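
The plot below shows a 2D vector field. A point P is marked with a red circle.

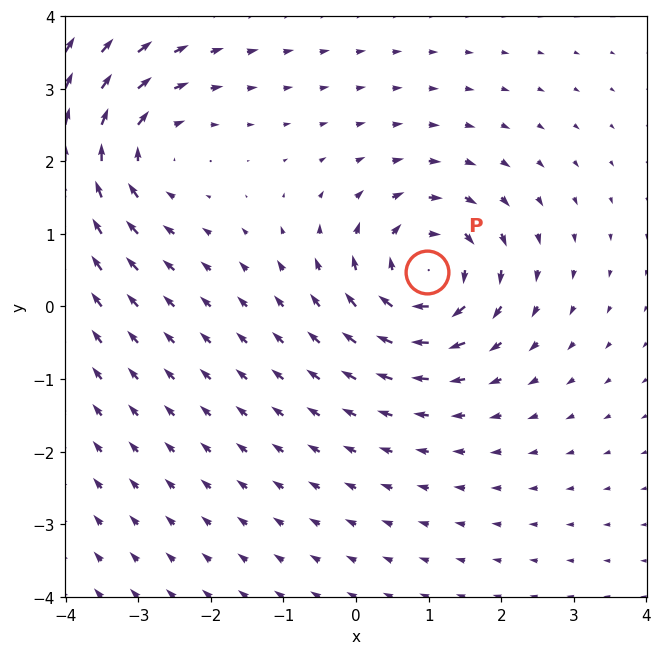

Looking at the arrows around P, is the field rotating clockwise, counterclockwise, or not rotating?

clockwise

Near P at (1.0, 0.5) the arrows circulate clockwise. The curl (z-component) there is about -4; negative curl means clockwise rotation.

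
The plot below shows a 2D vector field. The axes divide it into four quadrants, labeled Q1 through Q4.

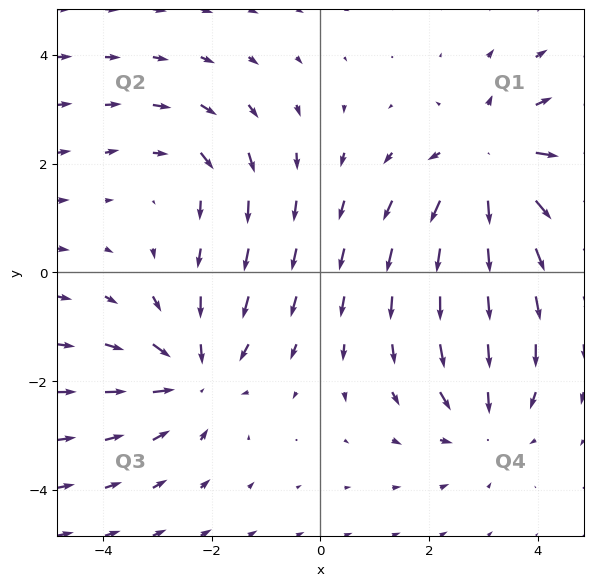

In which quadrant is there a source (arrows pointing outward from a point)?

The source sits at approximately (3.2, 2.0), which lies in quadrant Q1. The divergence there is about +4, positive as expected for a source.

Q1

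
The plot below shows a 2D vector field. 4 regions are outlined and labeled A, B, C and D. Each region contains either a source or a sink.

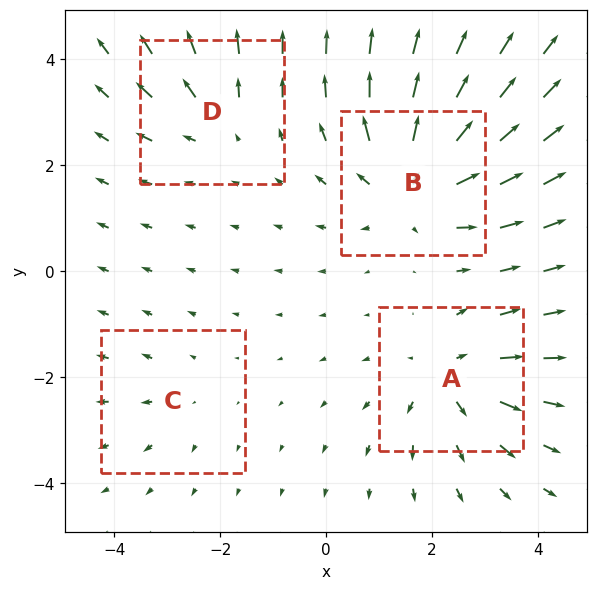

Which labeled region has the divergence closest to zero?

Divergence at each region's feature centre — A: about +5, B: about +7, C: about +2, D: about +3. Region C is closest to zero.

C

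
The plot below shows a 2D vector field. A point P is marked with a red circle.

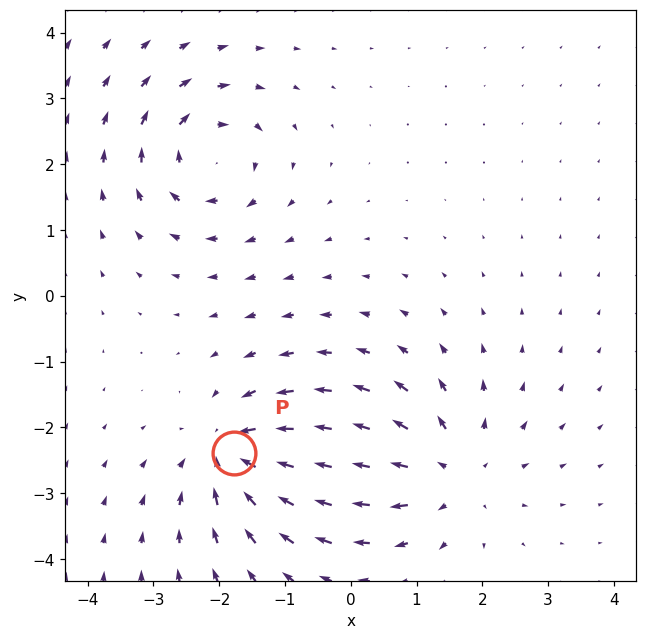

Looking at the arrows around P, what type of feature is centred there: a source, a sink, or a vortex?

At P (-1.8, -2.4) the arrows converge inward. Divergence about -6, curl ≈0 — negative divergence with near-zero curl is a sink.

sink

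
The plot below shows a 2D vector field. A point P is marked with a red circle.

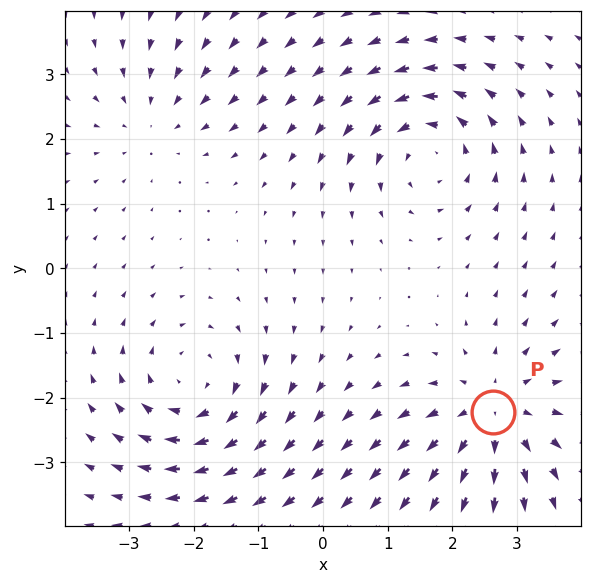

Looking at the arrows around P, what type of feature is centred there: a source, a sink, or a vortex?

At P (2.6, -2.2) the arrows spread outward. Divergence about +5, curl ≈0 — positive divergence with near-zero curl is a source.

source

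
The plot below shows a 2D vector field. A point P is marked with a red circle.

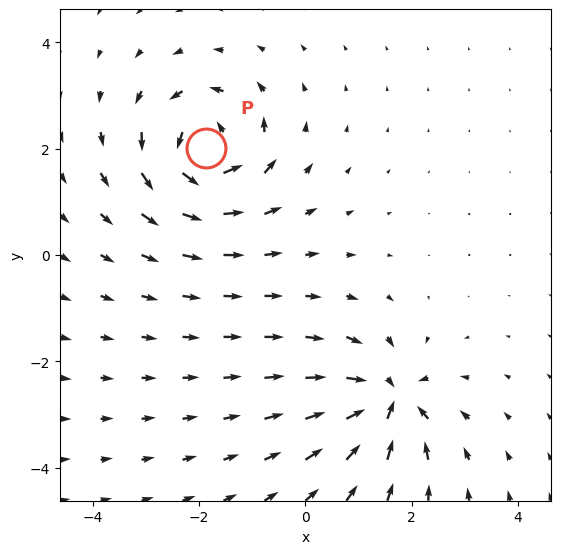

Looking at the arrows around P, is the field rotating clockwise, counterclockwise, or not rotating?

counterclockwise

Near P at (-1.9, 2.0) the arrows circulate counterclockwise. The curl (z-component) there is about +7; positive curl means counterclockwise rotation.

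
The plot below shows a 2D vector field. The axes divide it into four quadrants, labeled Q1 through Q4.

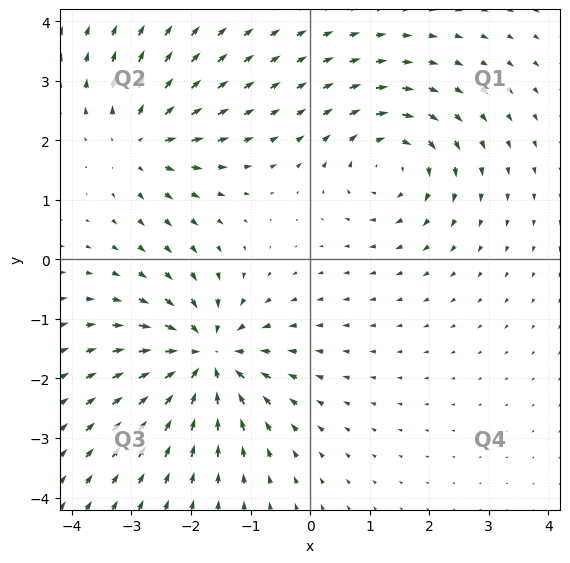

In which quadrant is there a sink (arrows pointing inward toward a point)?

Q3

The sink sits at approximately (-1.7, -1.7), which lies in quadrant Q3. The divergence there is about -6, negative as expected for a sink.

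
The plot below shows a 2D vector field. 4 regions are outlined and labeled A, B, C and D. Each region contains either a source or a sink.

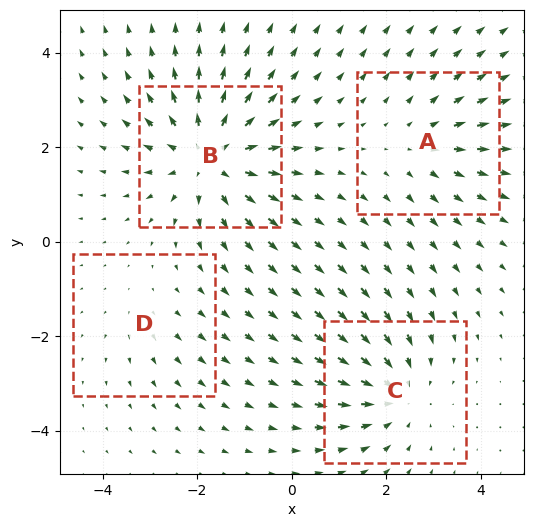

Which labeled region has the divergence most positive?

B

Divergence at each region's feature centre — A: about +3, B: about +6, C: about -4, D: about +2. Region B is most positive.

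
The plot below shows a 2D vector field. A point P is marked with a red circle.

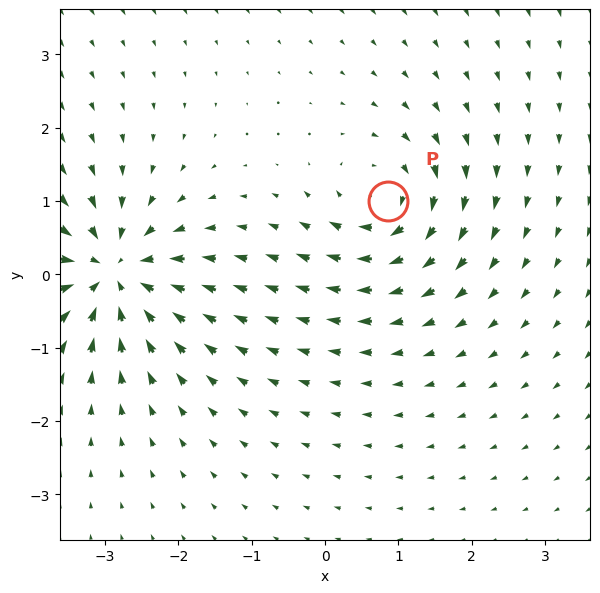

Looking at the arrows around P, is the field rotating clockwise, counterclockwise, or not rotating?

Near P at (0.9, 1.0) the arrows circulate clockwise. The curl (z-component) there is about -4; negative curl means clockwise rotation.

clockwise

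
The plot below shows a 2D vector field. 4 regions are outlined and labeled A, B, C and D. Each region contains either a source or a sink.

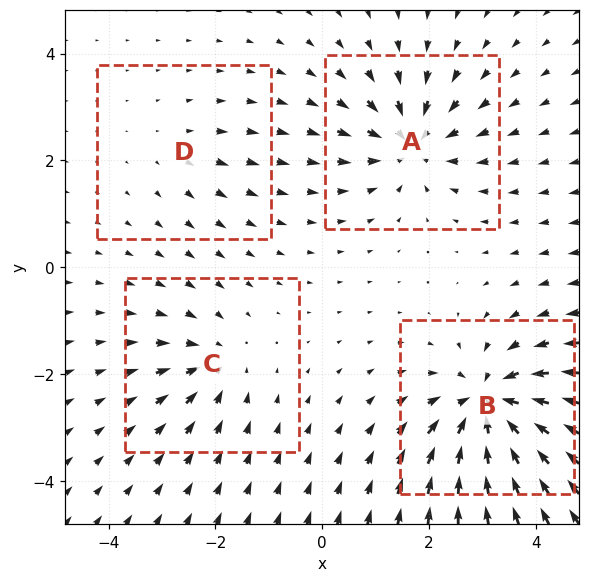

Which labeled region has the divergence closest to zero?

D

Divergence at each region's feature centre — A: about -6, B: about -8, C: about -4, D: about +2. Region D is closest to zero.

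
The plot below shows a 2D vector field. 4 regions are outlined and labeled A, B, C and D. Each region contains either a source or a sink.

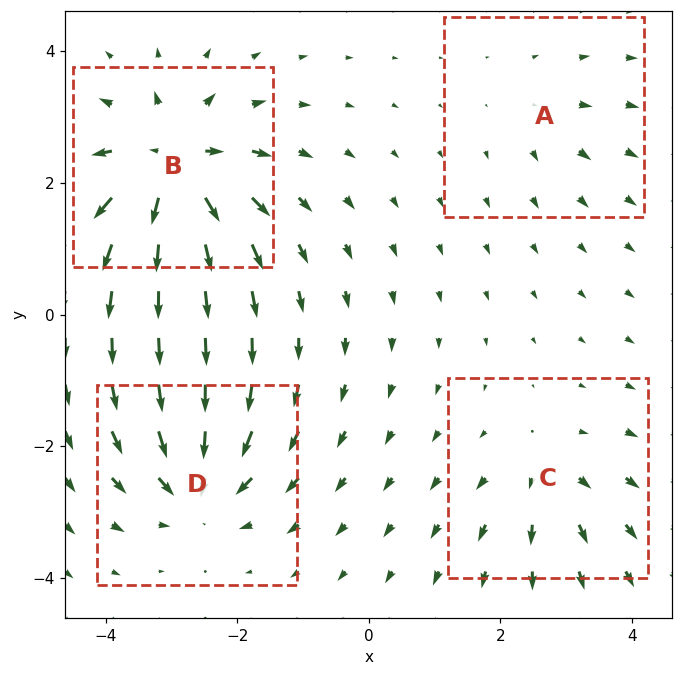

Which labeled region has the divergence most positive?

B

Divergence at each region's feature centre — A: about +3, B: about +9, C: about +4, D: about -7. Region B is most positive.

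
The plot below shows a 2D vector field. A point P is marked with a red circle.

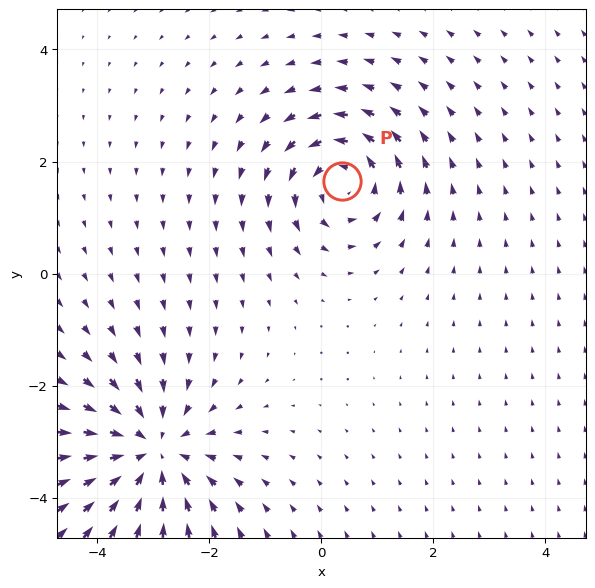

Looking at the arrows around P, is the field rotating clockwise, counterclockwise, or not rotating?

counterclockwise

Near P at (0.4, 1.7) the arrows circulate counterclockwise. The curl (z-component) there is about +5; positive curl means counterclockwise rotation.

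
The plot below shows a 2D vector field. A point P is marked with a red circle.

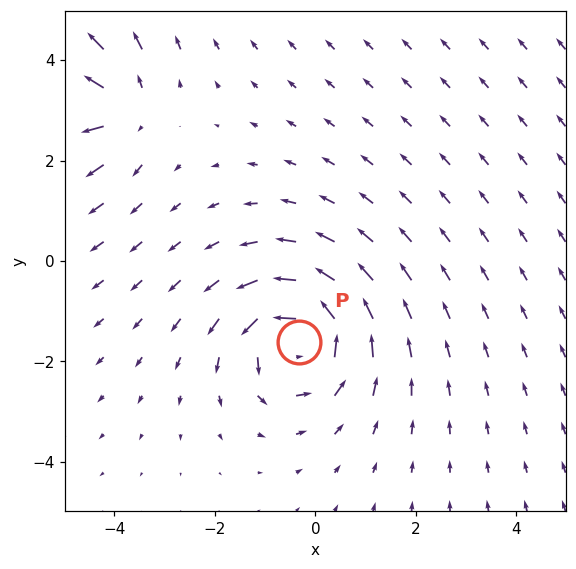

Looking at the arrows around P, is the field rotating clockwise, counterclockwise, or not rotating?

Near P at (-0.3, -1.6) the arrows circulate counterclockwise. The curl (z-component) there is about +6; positive curl means counterclockwise rotation.

counterclockwise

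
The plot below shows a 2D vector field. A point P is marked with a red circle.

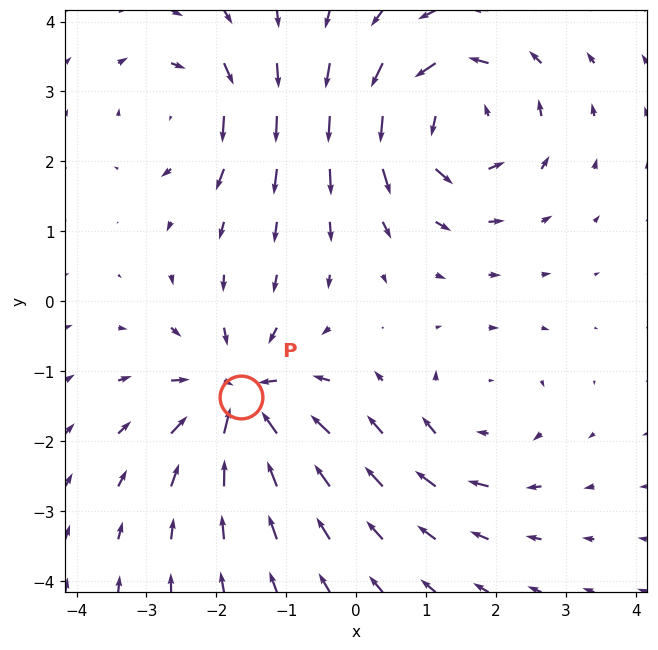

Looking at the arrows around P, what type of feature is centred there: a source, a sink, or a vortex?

At P (-1.6, -1.4) the arrows converge inward. Divergence about -5, curl ≈0 — negative divergence with near-zero curl is a sink.

sink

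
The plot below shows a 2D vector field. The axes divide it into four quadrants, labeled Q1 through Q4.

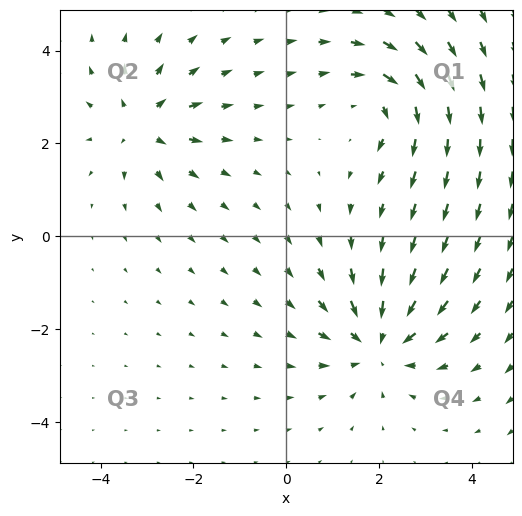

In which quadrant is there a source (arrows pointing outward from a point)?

The source sits at approximately (-3.1, 2.4), which lies in quadrant Q2. The divergence there is about +4, positive as expected for a source.

Q2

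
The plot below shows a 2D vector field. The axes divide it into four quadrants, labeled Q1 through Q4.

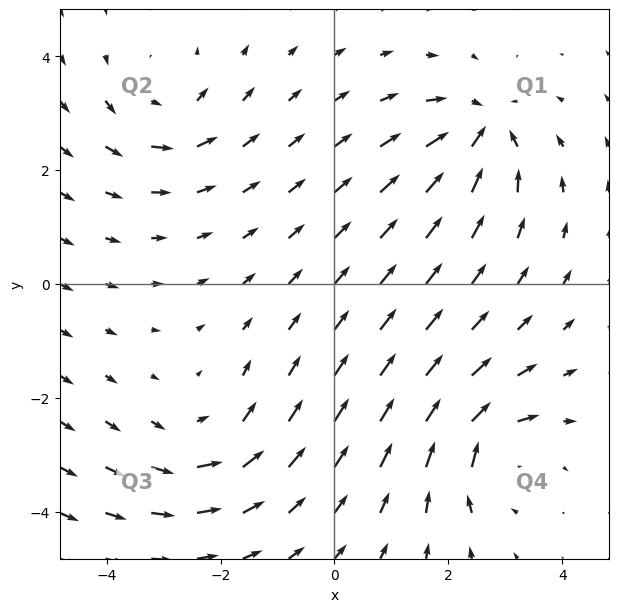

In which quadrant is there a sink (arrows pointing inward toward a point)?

Q1

The sink sits at approximately (2.6, 2.7), which lies in quadrant Q1. The divergence there is about -6, negative as expected for a sink.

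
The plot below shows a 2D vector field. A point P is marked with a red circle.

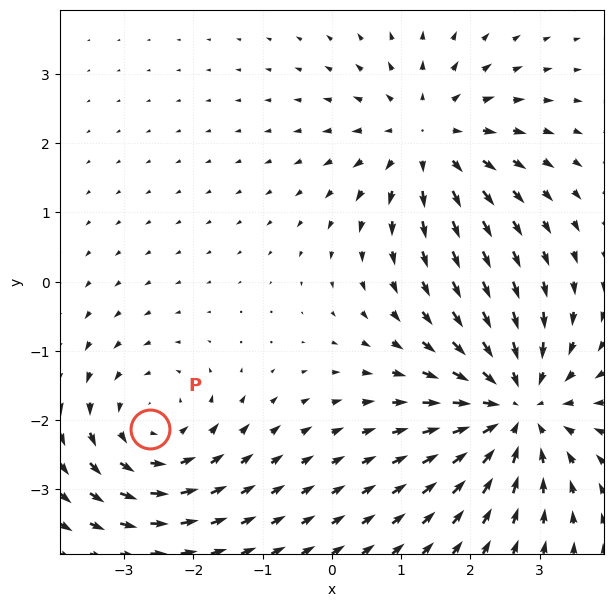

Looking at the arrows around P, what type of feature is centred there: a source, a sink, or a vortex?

At P (-2.6, -2.1) the arrows circulate counterclockwise. Divergence ≈0, curl about +3 — near-zero divergence with nonzero curl is a vortex.

vortex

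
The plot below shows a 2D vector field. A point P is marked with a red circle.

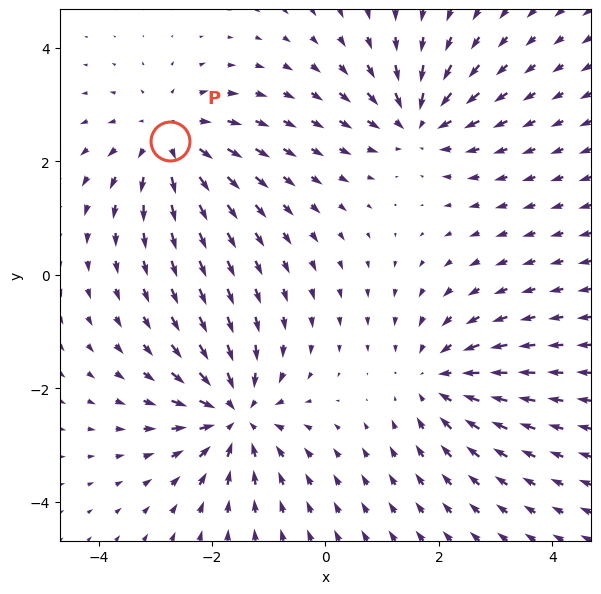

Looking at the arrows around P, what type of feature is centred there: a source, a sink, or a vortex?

At P (-2.7, 2.4) the arrows spread outward. Divergence about +4, curl ≈0 — positive divergence with near-zero curl is a source.

source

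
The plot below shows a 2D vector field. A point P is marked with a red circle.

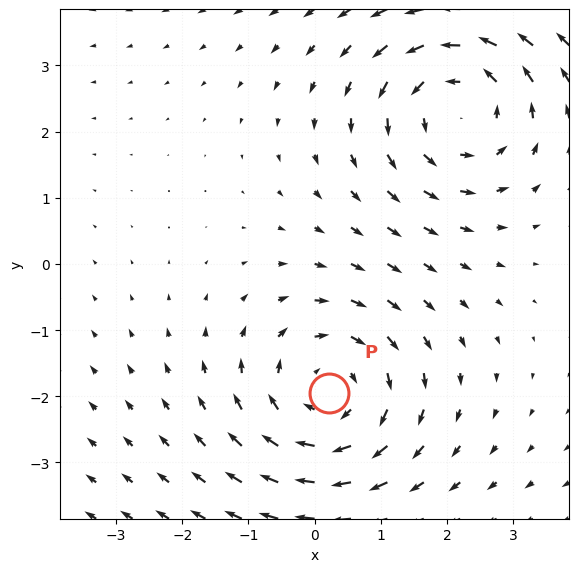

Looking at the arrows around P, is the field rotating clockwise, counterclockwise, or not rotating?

clockwise

Near P at (0.2, -2.0) the arrows circulate clockwise. The curl (z-component) there is about -2; negative curl means clockwise rotation.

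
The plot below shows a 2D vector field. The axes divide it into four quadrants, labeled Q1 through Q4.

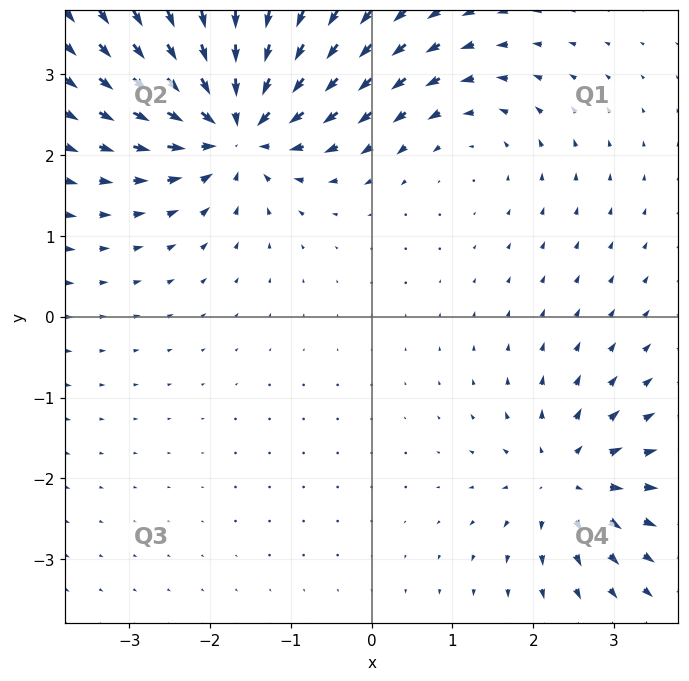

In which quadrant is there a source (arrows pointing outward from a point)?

Q4

The source sits at approximately (2.4, -2.0), which lies in quadrant Q4. The divergence there is about +4, positive as expected for a source.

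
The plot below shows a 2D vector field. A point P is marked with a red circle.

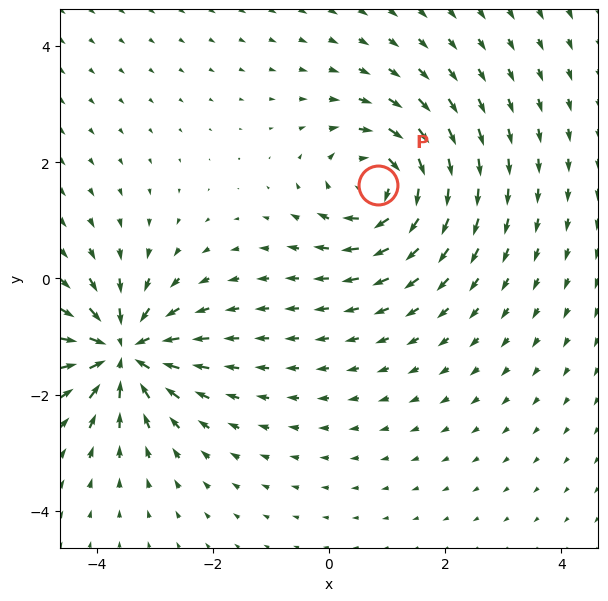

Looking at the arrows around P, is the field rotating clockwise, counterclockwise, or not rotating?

Near P at (0.8, 1.6) the arrows circulate clockwise. The curl (z-component) there is about -5; negative curl means clockwise rotation.

clockwise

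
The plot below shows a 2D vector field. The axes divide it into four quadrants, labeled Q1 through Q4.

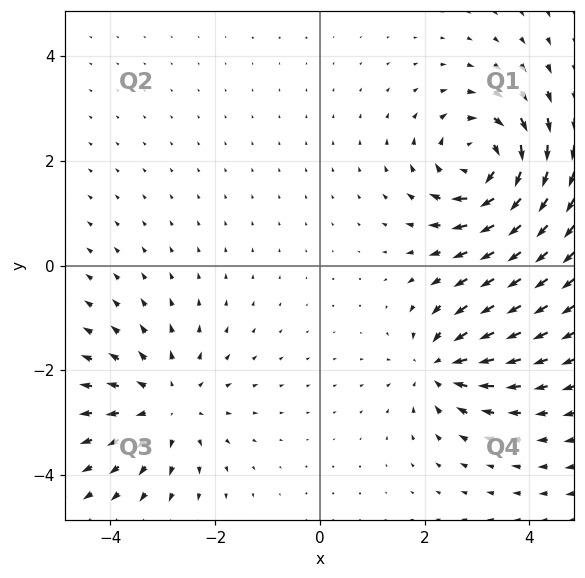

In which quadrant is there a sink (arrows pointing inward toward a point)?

Q4

The sink sits at approximately (2.3, -1.9), which lies in quadrant Q4. The divergence there is about -5, negative as expected for a sink.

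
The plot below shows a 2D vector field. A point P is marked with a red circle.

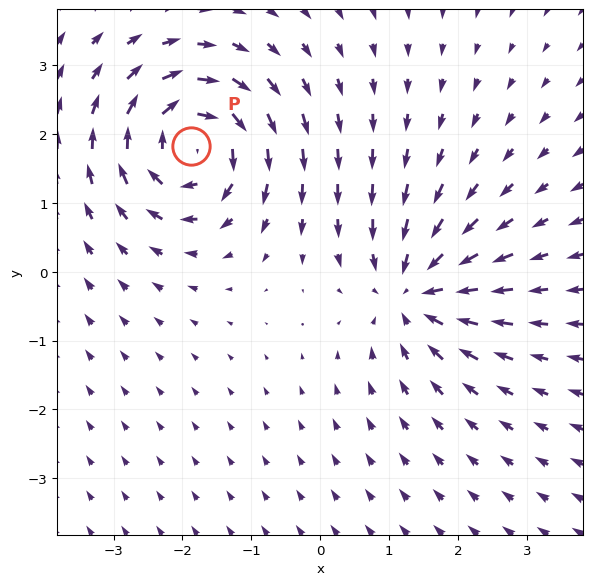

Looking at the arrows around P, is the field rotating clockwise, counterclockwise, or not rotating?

Near P at (-1.9, 1.8) the arrows circulate clockwise. The curl (z-component) there is about -4; negative curl means clockwise rotation.

clockwise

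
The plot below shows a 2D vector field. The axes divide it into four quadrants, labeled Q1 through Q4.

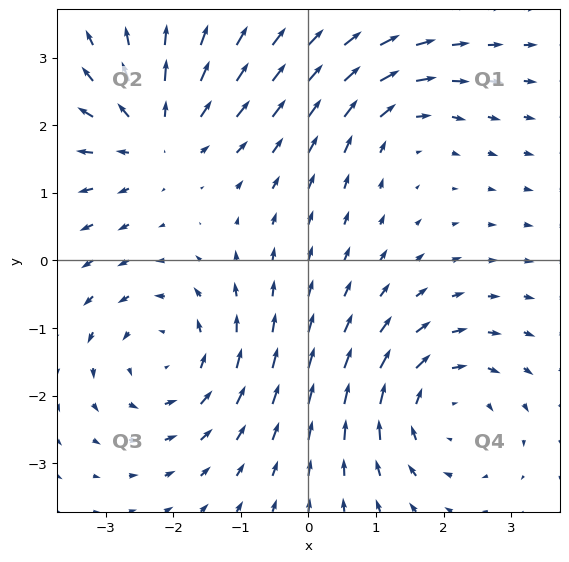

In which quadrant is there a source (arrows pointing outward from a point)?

The source sits at approximately (-2.2, 1.8), which lies in quadrant Q2. The divergence there is about +4, positive as expected for a source.

Q2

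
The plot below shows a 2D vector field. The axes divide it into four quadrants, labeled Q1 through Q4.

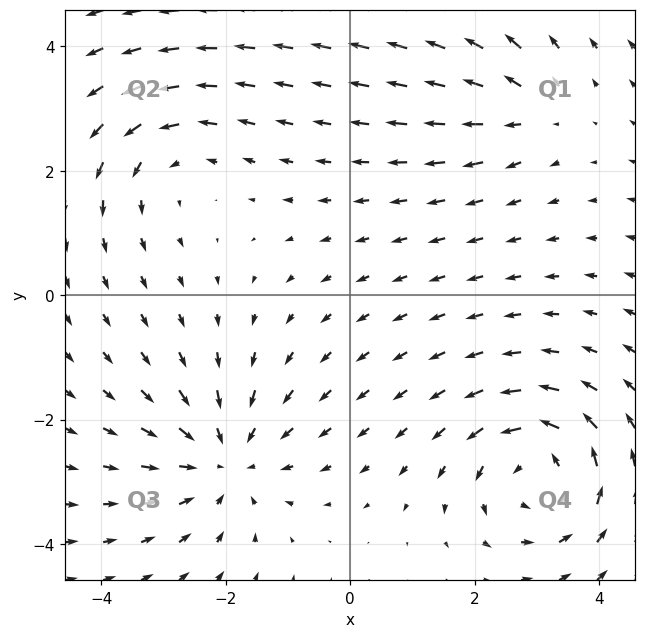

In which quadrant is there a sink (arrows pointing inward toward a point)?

Q3

The sink sits at approximately (-2.0, -2.7), which lies in quadrant Q3. The divergence there is about -4, negative as expected for a sink.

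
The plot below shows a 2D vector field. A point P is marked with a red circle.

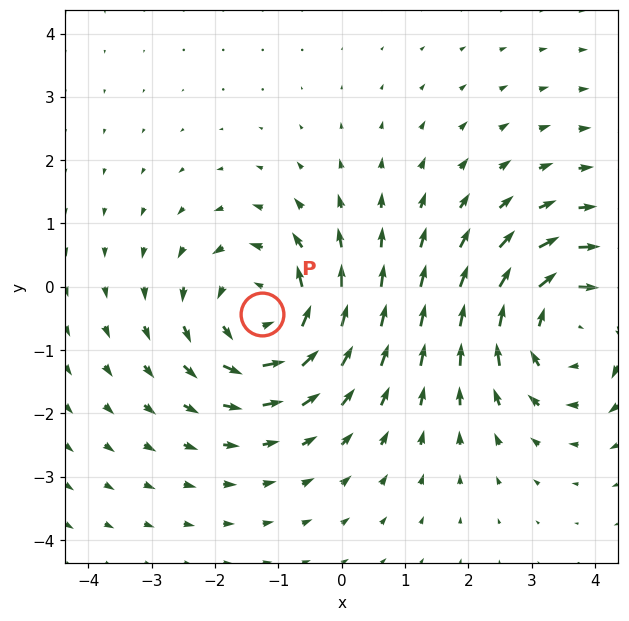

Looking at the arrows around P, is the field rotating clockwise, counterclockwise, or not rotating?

counterclockwise

Near P at (-1.3, -0.4) the arrows circulate counterclockwise. The curl (z-component) there is about +4; positive curl means counterclockwise rotation.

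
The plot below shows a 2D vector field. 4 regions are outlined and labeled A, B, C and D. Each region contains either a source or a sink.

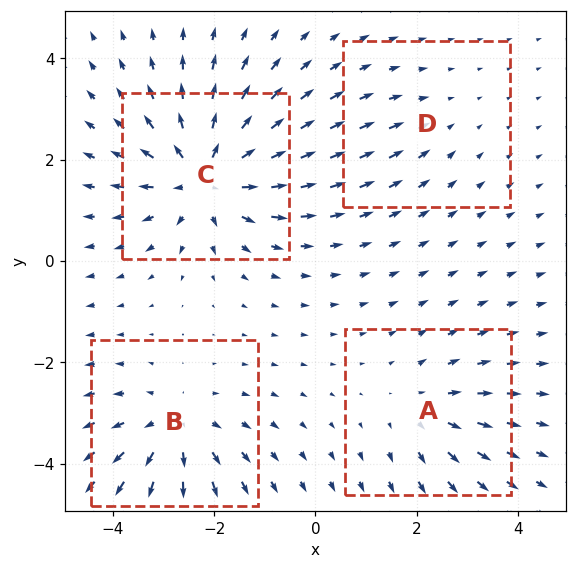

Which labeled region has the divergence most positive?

Divergence at each region's feature centre — A: about +3, B: about +4, C: about +6, D: about -2. Region C is most positive.

C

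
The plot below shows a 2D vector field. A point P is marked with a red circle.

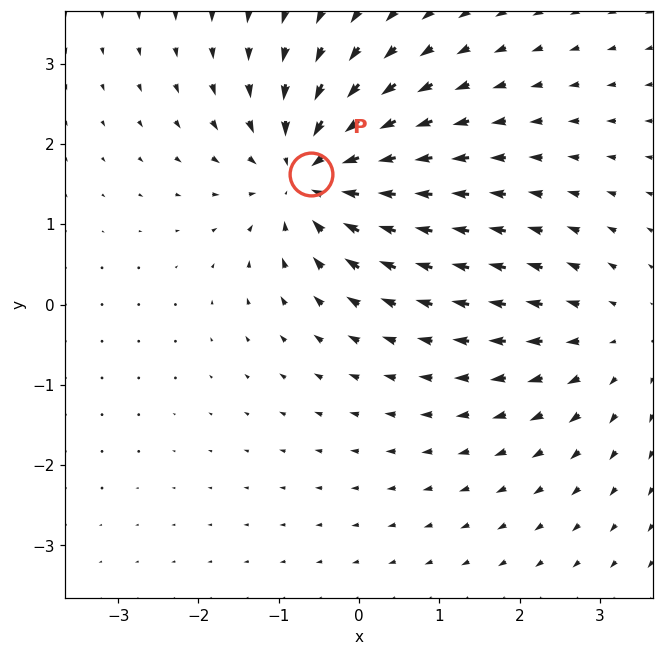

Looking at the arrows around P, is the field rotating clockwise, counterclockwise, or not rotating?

not rotating

Near P at (-0.6, 1.6) the arrows show no circulation. The curl there is ≈0.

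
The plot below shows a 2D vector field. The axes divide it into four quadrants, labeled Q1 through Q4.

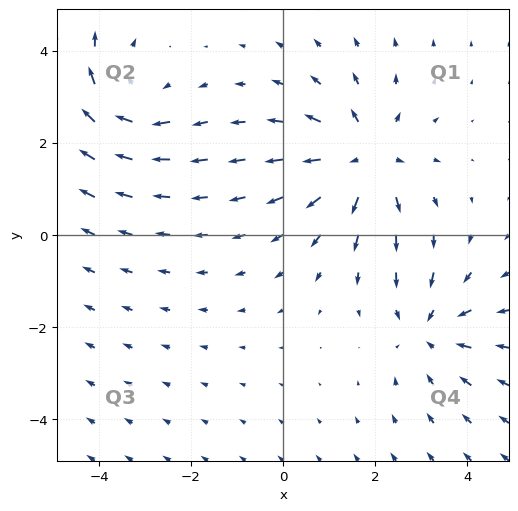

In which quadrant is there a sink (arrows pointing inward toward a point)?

The sink sits at approximately (3.2, -2.1), which lies in quadrant Q4. The divergence there is about -2, negative as expected for a sink.

Q4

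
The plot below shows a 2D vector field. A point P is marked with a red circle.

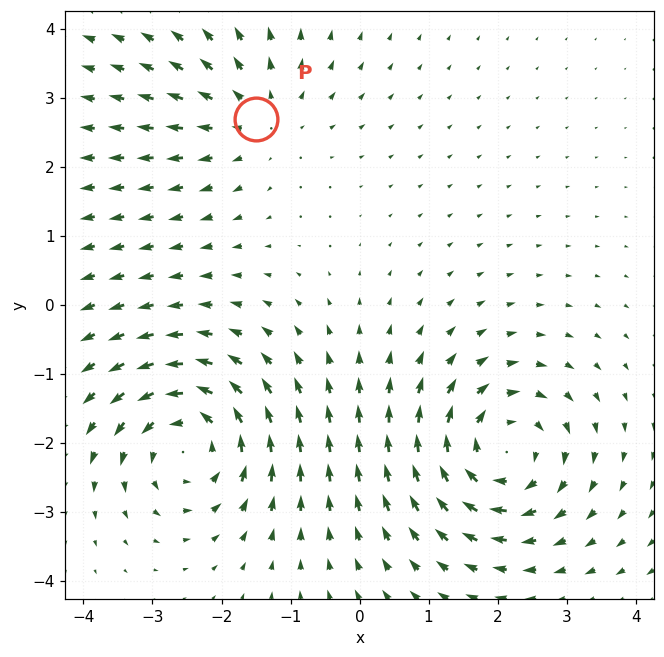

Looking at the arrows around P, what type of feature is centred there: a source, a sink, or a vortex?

source

At P (-1.5, 2.7) the arrows spread outward. Divergence about +3, curl ≈0 — positive divergence with near-zero curl is a source.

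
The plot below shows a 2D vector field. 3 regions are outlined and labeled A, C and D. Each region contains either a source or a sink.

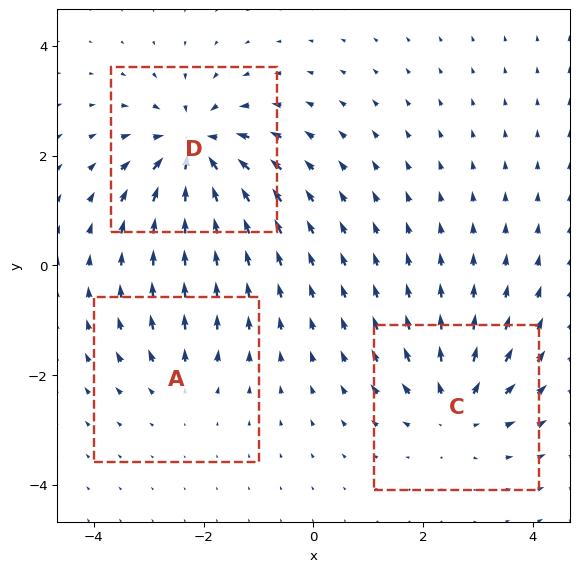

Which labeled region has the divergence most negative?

D

Divergence at each region's feature centre — A: about +2, C: about +4, D: about -6. Region D is most negative.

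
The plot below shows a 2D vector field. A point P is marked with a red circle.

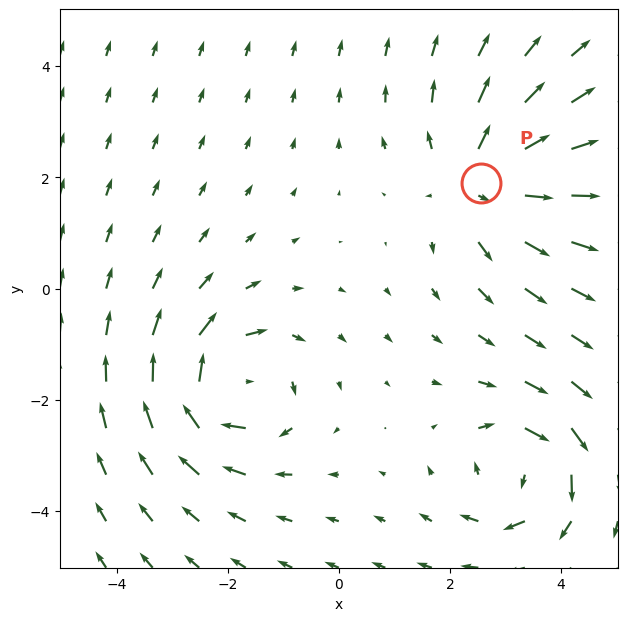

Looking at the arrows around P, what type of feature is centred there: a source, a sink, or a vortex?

source

At P (2.6, 1.9) the arrows spread outward. Divergence about +4, curl ≈0 — positive divergence with near-zero curl is a source.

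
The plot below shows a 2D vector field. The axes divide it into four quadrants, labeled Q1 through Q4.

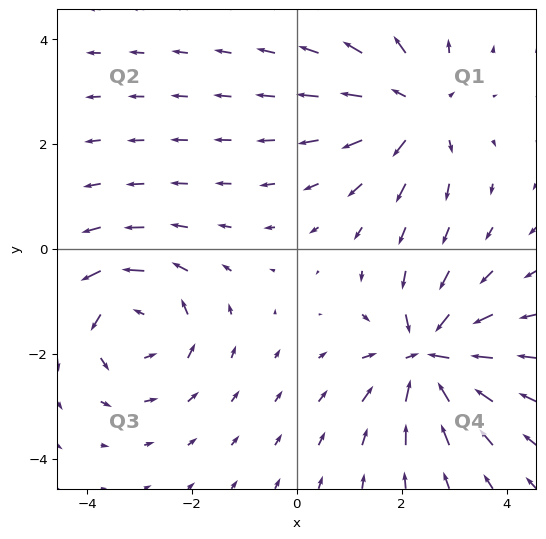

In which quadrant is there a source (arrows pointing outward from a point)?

Q1

The source sits at approximately (2.3, 2.7), which lies in quadrant Q1. The divergence there is about +3, positive as expected for a source.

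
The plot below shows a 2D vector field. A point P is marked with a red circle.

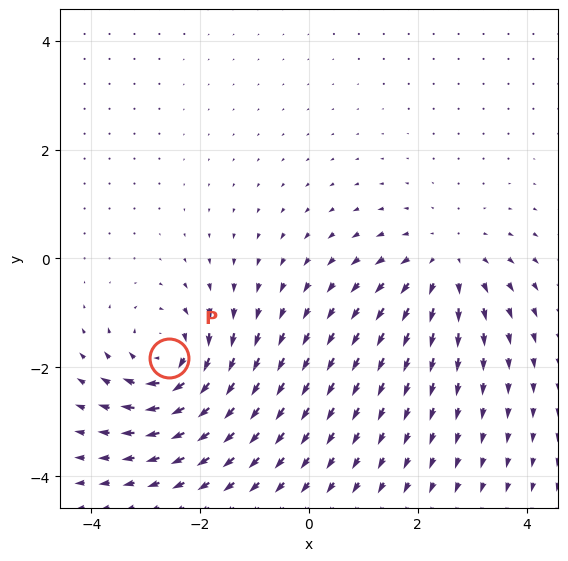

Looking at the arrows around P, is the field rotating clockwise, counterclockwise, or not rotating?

Near P at (-2.6, -1.8) the arrows circulate clockwise. The curl (z-component) there is about -5; negative curl means clockwise rotation.

clockwise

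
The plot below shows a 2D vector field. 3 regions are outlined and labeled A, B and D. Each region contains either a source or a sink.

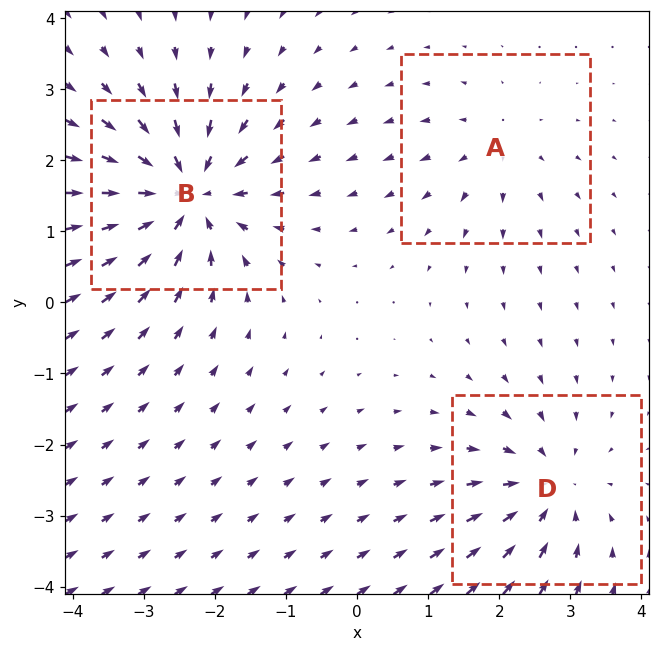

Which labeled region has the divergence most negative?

Divergence at each region's feature centre — A: about +2, B: about -5, D: about -4. Region B is most negative.

B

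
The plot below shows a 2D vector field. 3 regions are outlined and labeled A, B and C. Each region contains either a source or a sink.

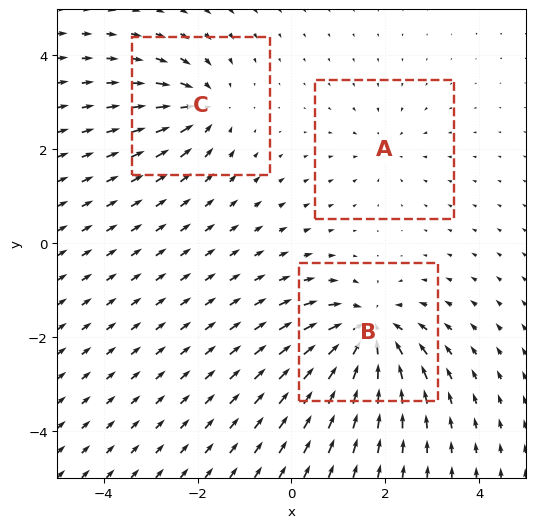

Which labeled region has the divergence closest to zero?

A

Divergence at each region's feature centre — A: about -2, B: about -6, C: about -4. Region A is closest to zero.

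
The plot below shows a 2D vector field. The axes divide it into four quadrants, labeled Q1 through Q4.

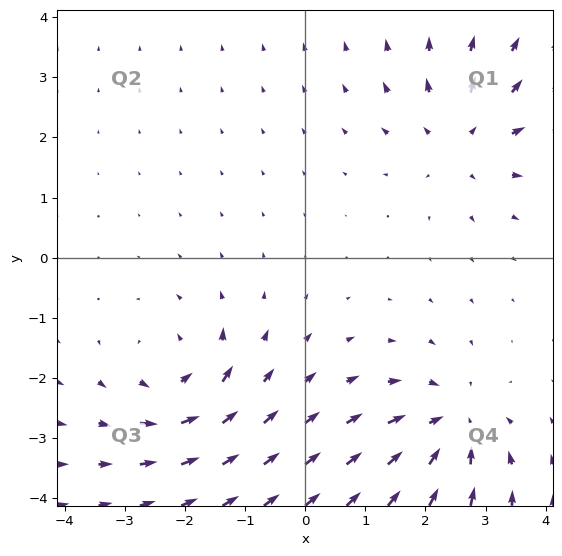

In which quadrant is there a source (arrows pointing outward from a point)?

The source sits at approximately (2.6, 2.0), which lies in quadrant Q1. The divergence there is about +3, positive as expected for a source.

Q1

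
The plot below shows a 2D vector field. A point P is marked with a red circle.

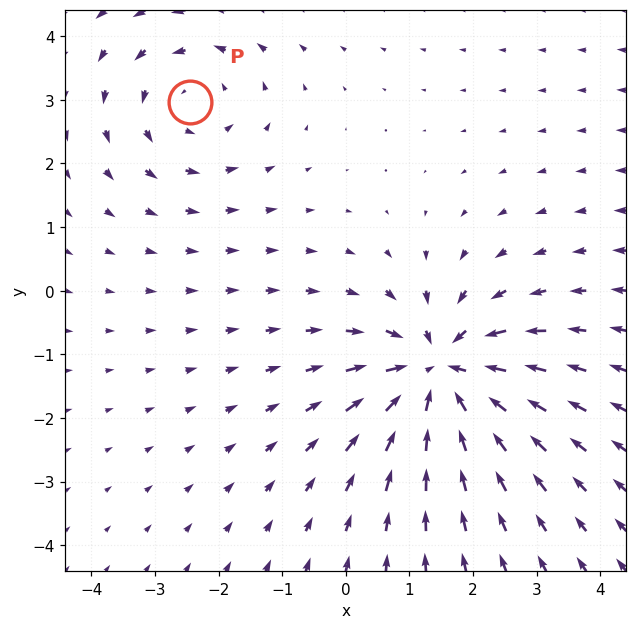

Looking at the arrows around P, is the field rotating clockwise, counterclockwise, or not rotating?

Near P at (-2.4, 3.0) the arrows circulate counterclockwise. The curl (z-component) there is about +2; positive curl means counterclockwise rotation.

counterclockwise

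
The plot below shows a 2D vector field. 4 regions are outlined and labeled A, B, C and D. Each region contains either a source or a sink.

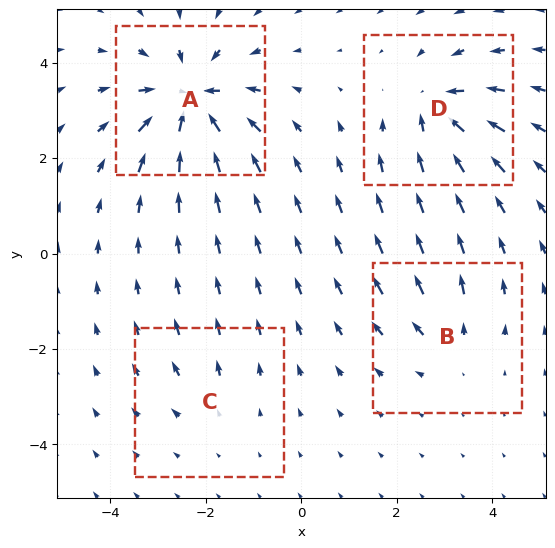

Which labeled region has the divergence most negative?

A

Divergence at each region's feature centre — A: about -8, B: about +3, C: about +2, D: about -5. Region A is most negative.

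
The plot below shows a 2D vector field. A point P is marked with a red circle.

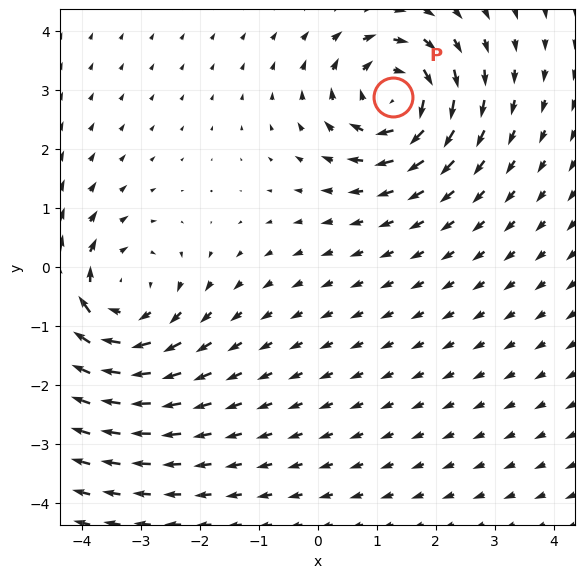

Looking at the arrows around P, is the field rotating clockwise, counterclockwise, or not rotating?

clockwise

Near P at (1.3, 2.9) the arrows circulate clockwise. The curl (z-component) there is about -4; negative curl means clockwise rotation.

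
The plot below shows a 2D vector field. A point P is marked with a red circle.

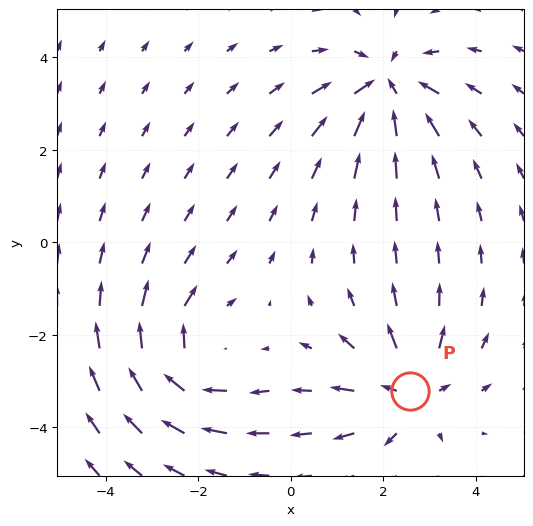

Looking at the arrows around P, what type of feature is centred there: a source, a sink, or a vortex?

At P (2.6, -3.2) the arrows spread outward. Divergence about +4, curl ≈0 — positive divergence with near-zero curl is a source.

source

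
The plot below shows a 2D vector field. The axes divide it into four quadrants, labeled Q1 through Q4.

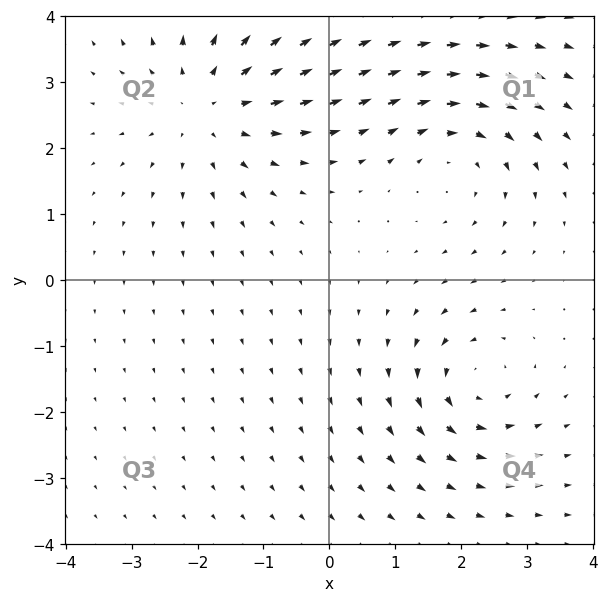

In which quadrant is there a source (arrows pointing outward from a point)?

The source sits at approximately (-1.8, 2.7), which lies in quadrant Q2. The divergence there is about +4, positive as expected for a source.

Q2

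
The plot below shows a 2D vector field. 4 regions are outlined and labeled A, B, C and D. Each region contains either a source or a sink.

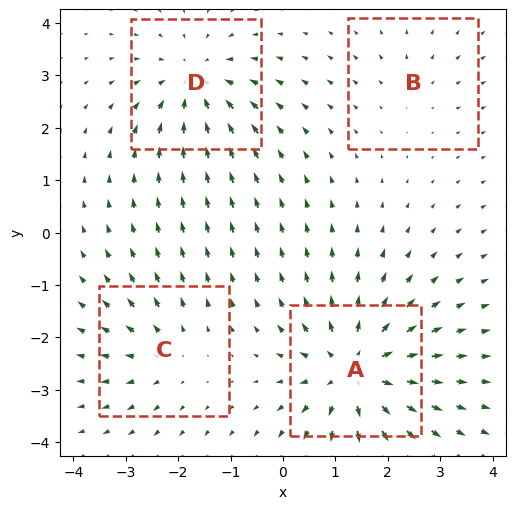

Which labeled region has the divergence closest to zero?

Divergence at each region's feature centre — A: about +7, B: about +2, C: about +3, D: about -5. Region B is closest to zero.

B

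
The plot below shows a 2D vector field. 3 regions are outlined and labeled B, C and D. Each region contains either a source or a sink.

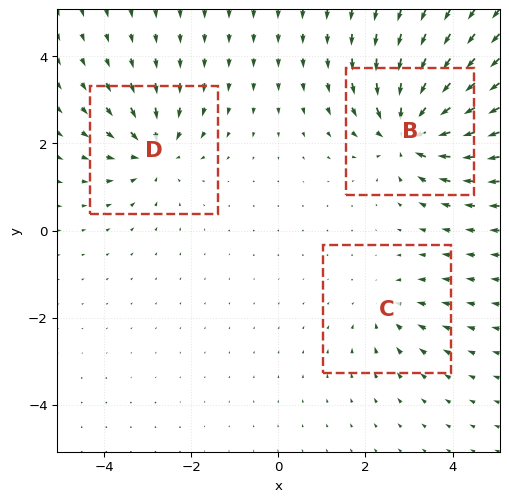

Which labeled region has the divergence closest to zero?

Divergence at each region's feature centre — B: about -5, C: about -2, D: about -4. Region C is closest to zero.

C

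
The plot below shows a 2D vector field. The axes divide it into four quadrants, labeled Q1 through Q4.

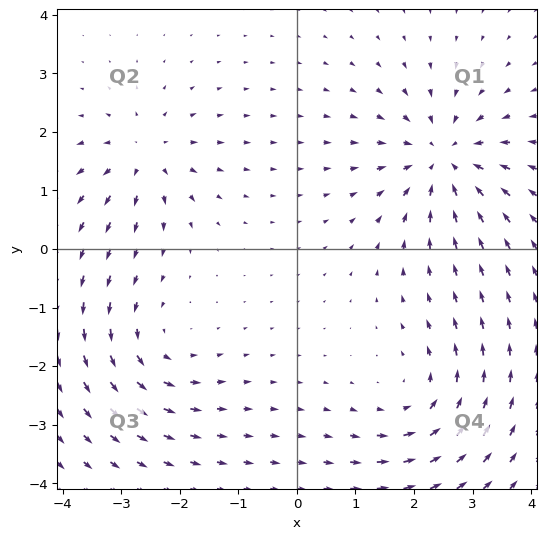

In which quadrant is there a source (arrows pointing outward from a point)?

The source sits at approximately (-2.6, 1.6), which lies in quadrant Q2. The divergence there is about +4, positive as expected for a source.

Q2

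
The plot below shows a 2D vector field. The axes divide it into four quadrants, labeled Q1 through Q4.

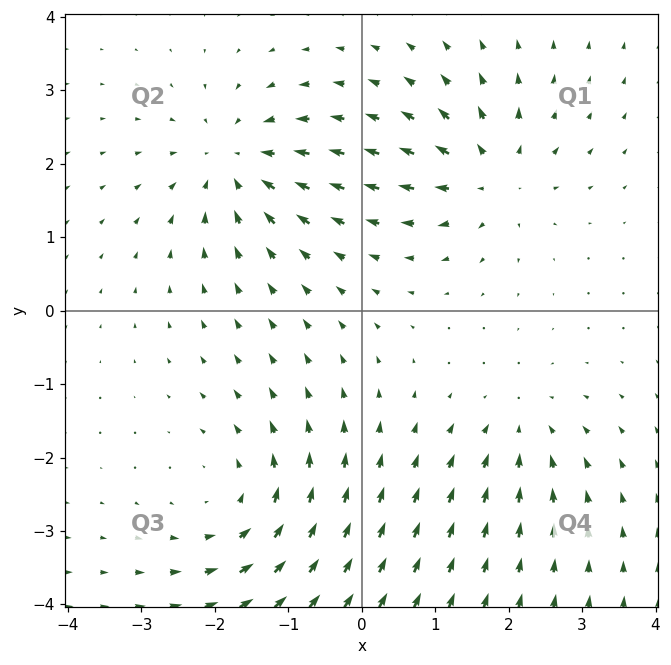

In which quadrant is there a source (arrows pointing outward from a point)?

Q1

The source sits at approximately (1.8, 1.8), which lies in quadrant Q1. The divergence there is about +5, positive as expected for a source.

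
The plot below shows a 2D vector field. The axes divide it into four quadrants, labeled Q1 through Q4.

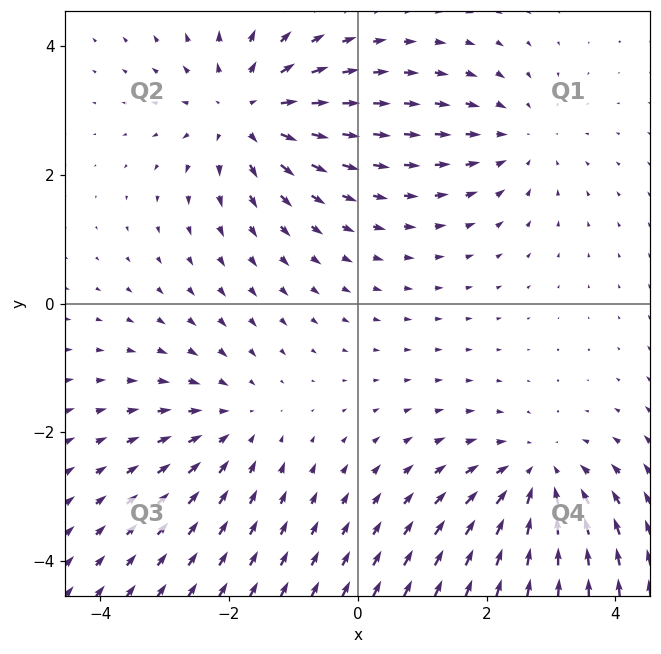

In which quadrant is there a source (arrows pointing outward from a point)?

The source sits at approximately (-1.7, 3.0), which lies in quadrant Q2. The divergence there is about +4, positive as expected for a source.

Q2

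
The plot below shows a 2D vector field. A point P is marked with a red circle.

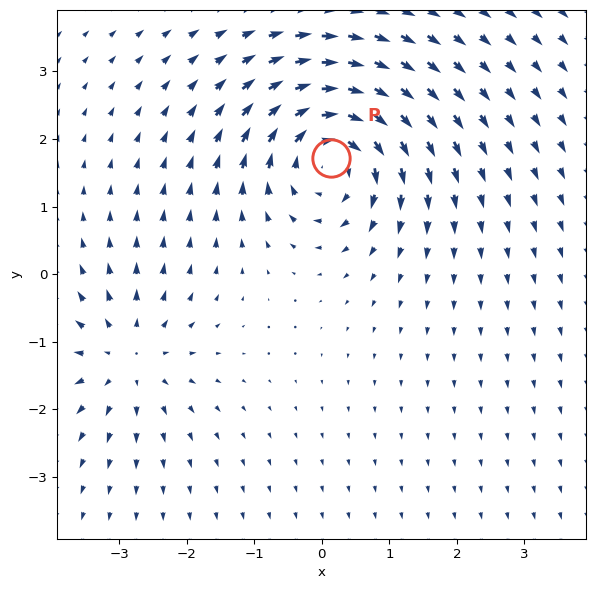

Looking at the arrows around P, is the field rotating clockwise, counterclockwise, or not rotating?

Near P at (0.1, 1.7) the arrows circulate clockwise. The curl (z-component) there is about -5; negative curl means clockwise rotation.

clockwise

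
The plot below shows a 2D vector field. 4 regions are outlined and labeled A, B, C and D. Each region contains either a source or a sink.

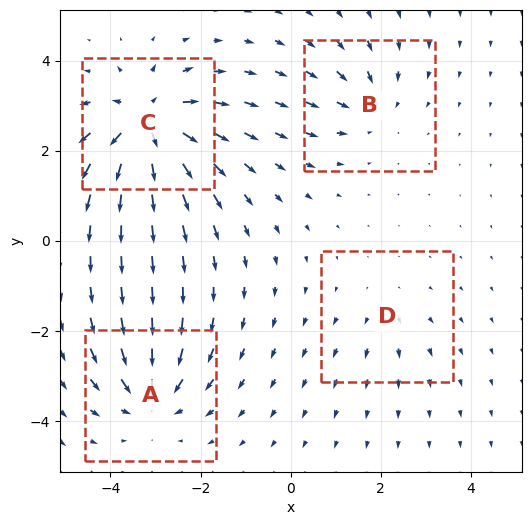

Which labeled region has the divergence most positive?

Divergence at each region's feature centre — A: about -5, B: about -4, C: about +8, D: about +2. Region C is most positive.

C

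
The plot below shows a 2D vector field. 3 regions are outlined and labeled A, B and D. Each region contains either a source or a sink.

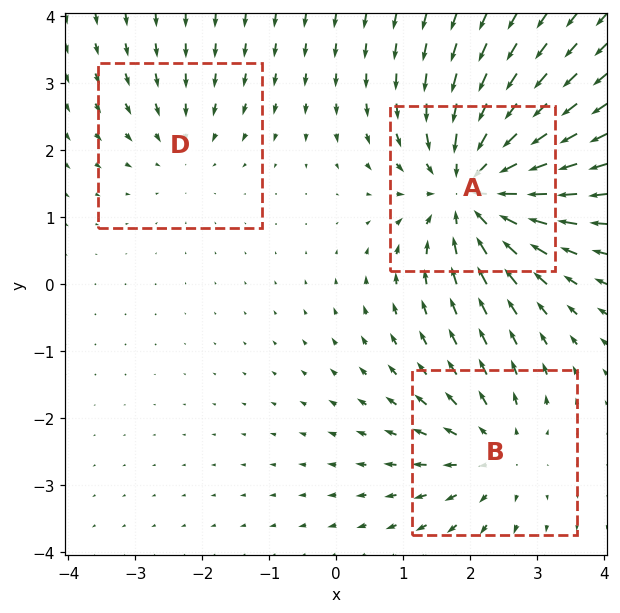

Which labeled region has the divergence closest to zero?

D

Divergence at each region's feature centre — A: about -5, B: about +3, D: about -2. Region D is closest to zero.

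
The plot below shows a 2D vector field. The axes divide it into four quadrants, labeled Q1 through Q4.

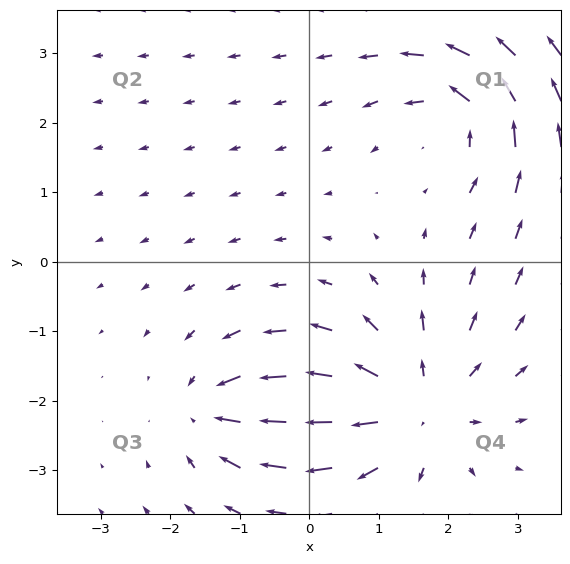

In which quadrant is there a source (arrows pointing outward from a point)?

The source sits at approximately (1.5, -2.1), which lies in quadrant Q4. The divergence there is about +4, positive as expected for a source.

Q4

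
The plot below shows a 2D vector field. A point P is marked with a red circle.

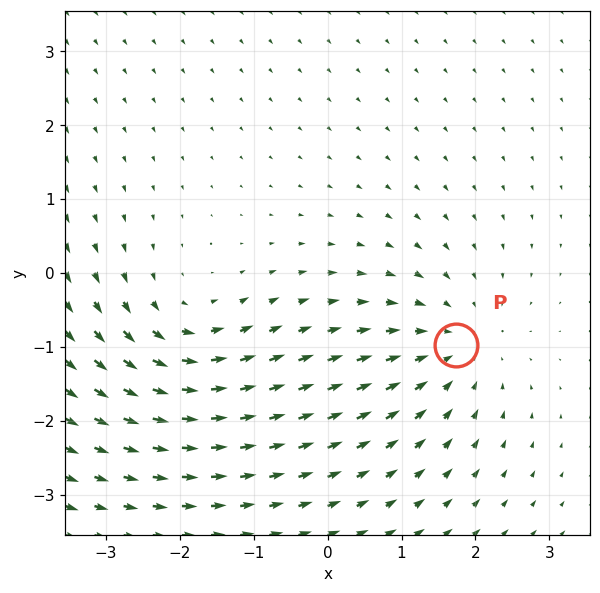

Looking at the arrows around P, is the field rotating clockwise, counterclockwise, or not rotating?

Near P at (1.7, -1.0) the arrows show no circulation. The curl there is ≈0.

not rotating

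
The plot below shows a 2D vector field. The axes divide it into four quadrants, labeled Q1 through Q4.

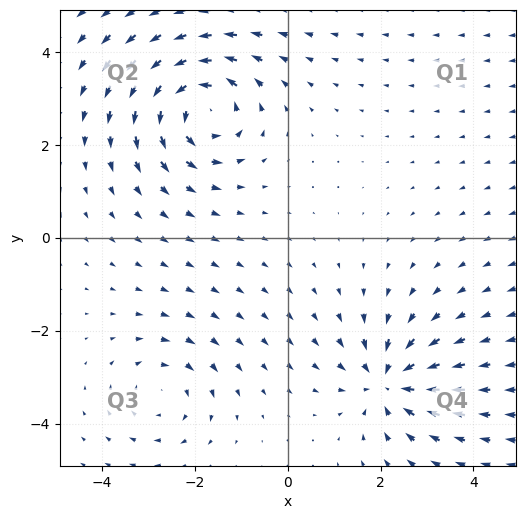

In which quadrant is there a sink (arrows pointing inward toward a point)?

The sink sits at approximately (2.2, -3.1), which lies in quadrant Q4. The divergence there is about -5, negative as expected for a sink.

Q4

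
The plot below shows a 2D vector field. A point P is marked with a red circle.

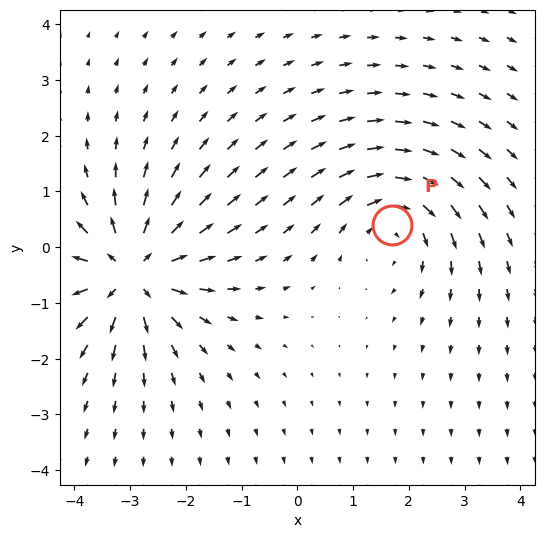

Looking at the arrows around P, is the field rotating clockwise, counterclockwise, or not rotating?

Near P at (1.7, 0.4) the arrows circulate clockwise. The curl (z-component) there is about -4; negative curl means clockwise rotation.

clockwise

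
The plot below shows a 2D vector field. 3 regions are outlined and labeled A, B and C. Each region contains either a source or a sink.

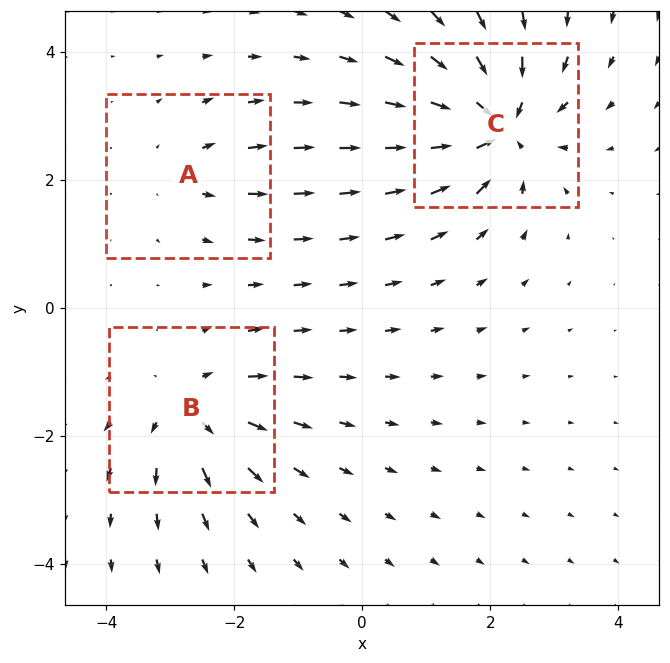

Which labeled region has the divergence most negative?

C

Divergence at each region's feature centre — A: about +2, B: about +4, C: about -6. Region C is most negative.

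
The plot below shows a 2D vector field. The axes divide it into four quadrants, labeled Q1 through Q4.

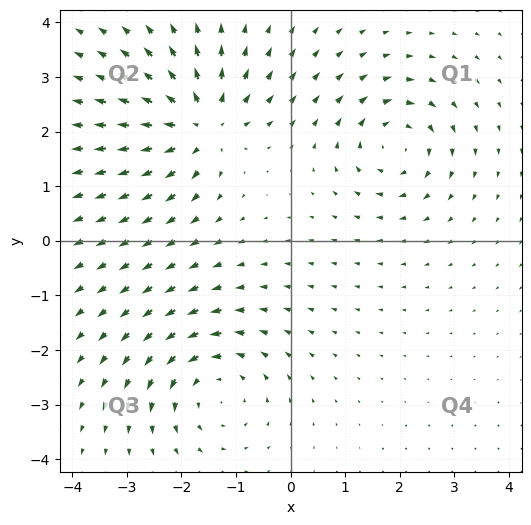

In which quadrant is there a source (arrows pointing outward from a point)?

The source sits at approximately (-1.6, 2.1), which lies in quadrant Q2. The divergence there is about +6, positive as expected for a source.

Q2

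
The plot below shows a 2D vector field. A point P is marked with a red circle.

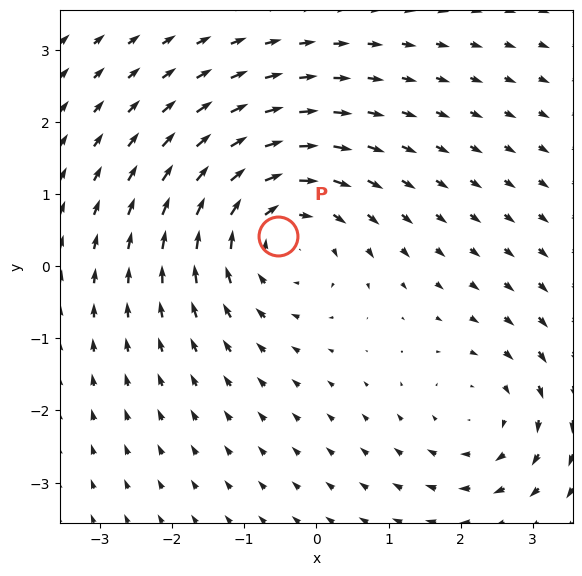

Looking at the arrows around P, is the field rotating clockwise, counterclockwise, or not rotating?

clockwise

Near P at (-0.5, 0.4) the arrows circulate clockwise. The curl (z-component) there is about -4; negative curl means clockwise rotation.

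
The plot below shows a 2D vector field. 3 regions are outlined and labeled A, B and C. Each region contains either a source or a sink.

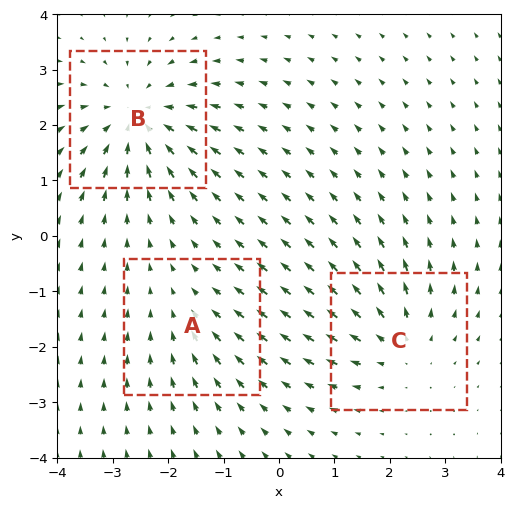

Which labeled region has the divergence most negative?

B

Divergence at each region's feature centre — A: about -2, B: about -4, C: about +3. Region B is most negative.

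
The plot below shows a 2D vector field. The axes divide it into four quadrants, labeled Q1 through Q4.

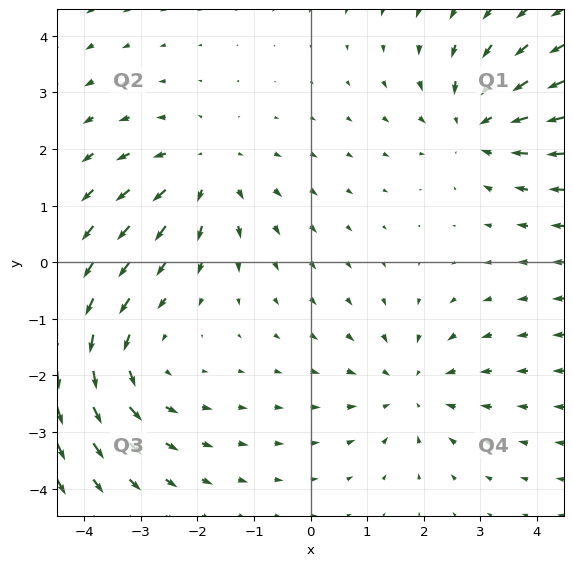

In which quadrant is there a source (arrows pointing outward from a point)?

Q2

The source sits at approximately (-1.9, 1.6), which lies in quadrant Q2. The divergence there is about +3, positive as expected for a source.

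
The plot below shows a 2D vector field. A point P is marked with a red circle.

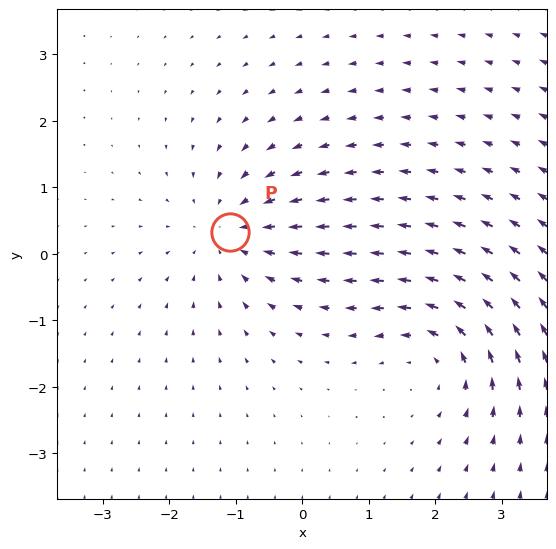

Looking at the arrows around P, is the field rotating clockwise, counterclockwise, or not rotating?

not rotating

Near P at (-1.1, 0.3) the arrows show no circulation. The curl there is ≈0.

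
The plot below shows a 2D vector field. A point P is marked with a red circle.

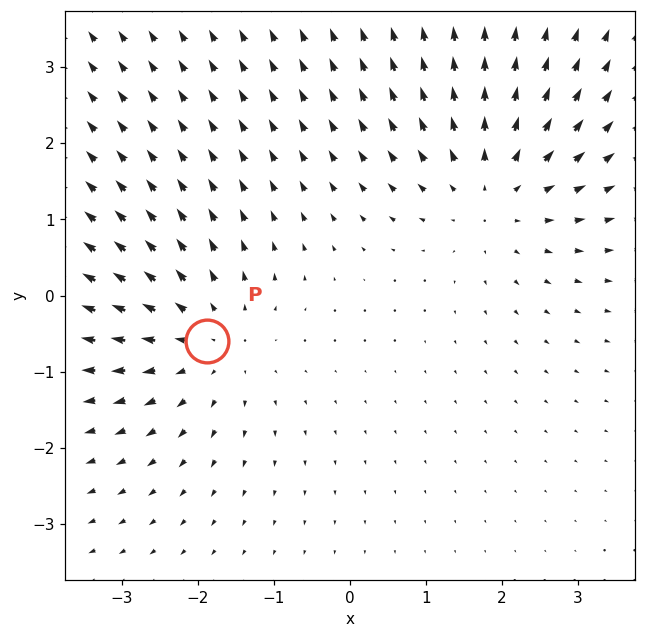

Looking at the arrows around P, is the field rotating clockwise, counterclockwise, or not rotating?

Near P at (-1.9, -0.6) the arrows show no circulation. The curl there is ≈0.

not rotating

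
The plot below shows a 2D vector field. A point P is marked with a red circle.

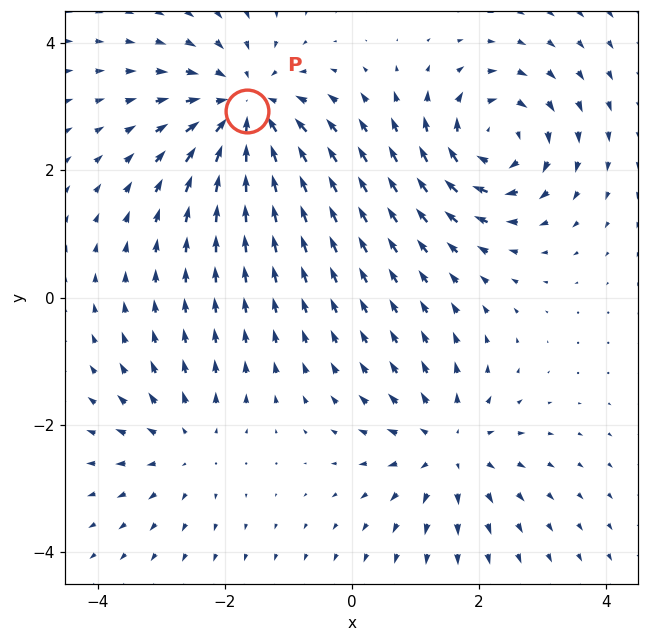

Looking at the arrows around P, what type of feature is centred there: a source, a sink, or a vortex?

sink

At P (-1.7, 2.9) the arrows converge inward. Divergence about -5, curl ≈0 — negative divergence with near-zero curl is a sink.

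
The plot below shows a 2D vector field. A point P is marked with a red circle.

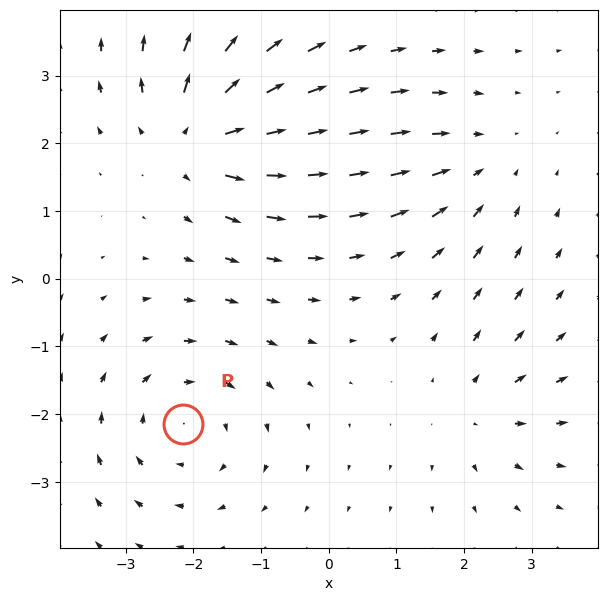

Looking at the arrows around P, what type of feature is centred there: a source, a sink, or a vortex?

At P (-2.2, -2.1) the arrows circulate clockwise. Divergence ≈0, curl about -4 — near-zero divergence with nonzero curl is a vortex.

vortex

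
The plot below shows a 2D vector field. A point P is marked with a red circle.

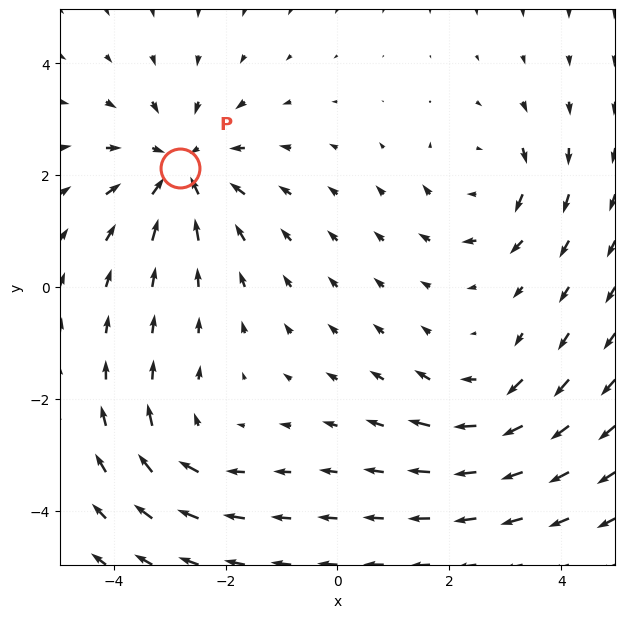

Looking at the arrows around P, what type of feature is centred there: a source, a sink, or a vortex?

At P (-2.8, 2.1) the arrows converge inward. Divergence about -4, curl ≈0 — negative divergence with near-zero curl is a sink.

sink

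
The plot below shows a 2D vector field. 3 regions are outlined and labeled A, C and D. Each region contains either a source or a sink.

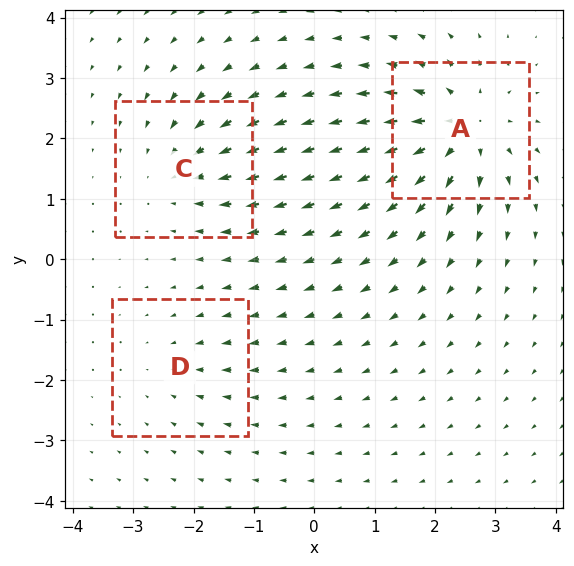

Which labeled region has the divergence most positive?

Divergence at each region's feature centre — A: about +6, C: about -3, D: about -2. Region A is most positive.

A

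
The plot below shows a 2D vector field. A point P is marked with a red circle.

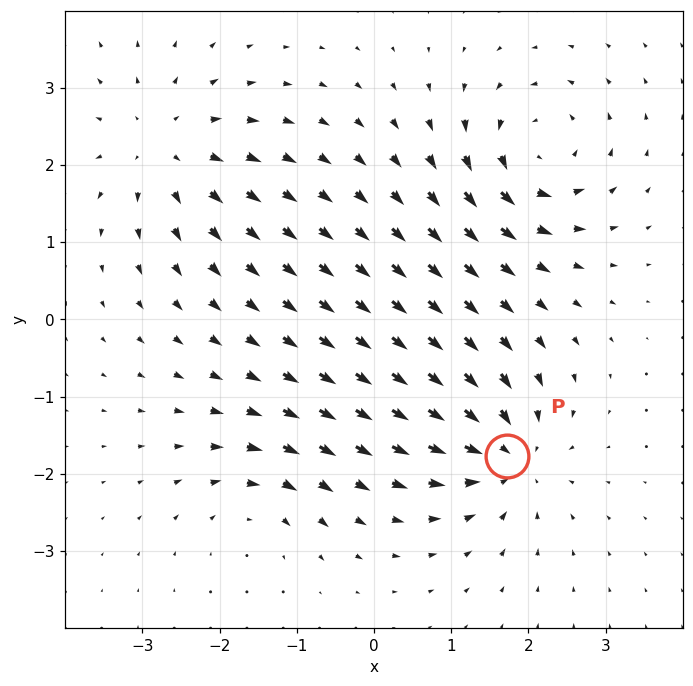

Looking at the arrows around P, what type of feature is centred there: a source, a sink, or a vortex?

sink

At P (1.7, -1.8) the arrows converge inward. Divergence about -6, curl ≈0 — negative divergence with near-zero curl is a sink.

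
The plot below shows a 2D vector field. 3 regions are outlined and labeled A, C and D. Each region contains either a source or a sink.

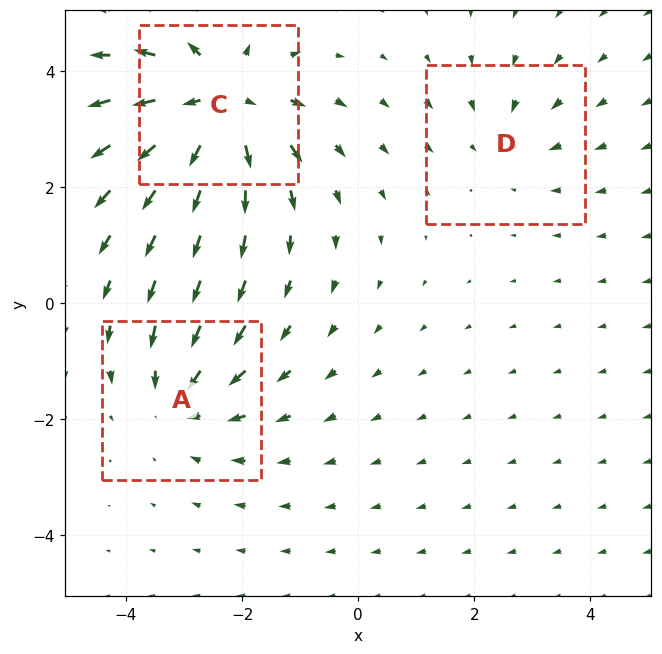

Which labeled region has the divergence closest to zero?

Divergence at each region's feature centre — A: about -3, C: about +5, D: about -2. Region D is closest to zero.

D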